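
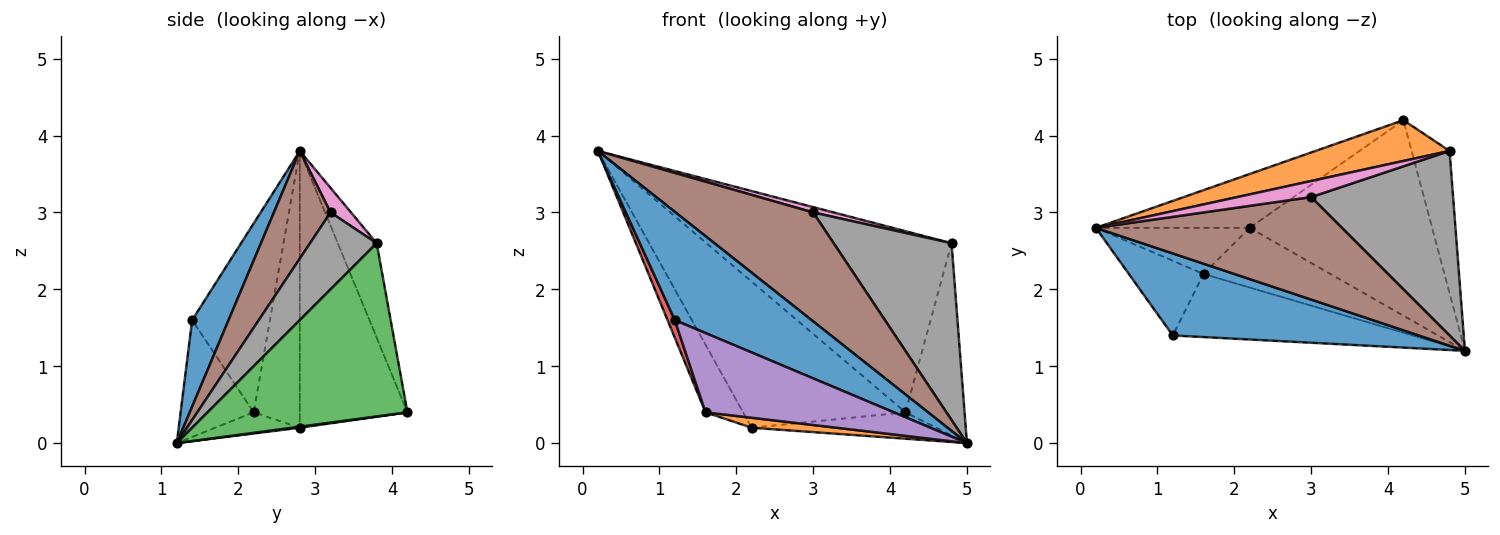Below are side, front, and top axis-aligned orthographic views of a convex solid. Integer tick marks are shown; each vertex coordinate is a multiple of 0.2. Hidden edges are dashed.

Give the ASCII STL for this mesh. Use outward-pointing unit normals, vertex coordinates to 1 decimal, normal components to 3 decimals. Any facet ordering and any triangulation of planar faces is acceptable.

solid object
 facet normal 0.208 -0.780 0.591
  outer loop
   vertex 1.2 1.4 1.6
   vertex 5.0 1.2 0.0
   vertex 0.2 2.8 3.8
  endloop
 endfacet
 facet normal -0.153 0.964 0.217
  outer loop
   vertex 4.8 3.8 2.6
   vertex 4.2 4.2 0.4
   vertex 0.2 2.8 3.8
  endloop
 endfacet
 facet normal 0.938 0.278 -0.205
  outer loop
   vertex 4.8 3.8 2.6
   vertex 5.0 1.2 0.0
   vertex 4.2 4.2 0.4
  endloop
 endfacet
 facet normal -0.927 -0.086 -0.366
  outer loop
   vertex 1.6 2.2 0.4
   vertex 1.2 1.4 1.6
   vertex 0.2 2.8 3.8
  endloop
 endfacet
 facet normal -0.290 -0.749 -0.596
  outer loop
   vertex 1.6 2.2 0.4
   vertex 5.0 1.2 0.0
   vertex 1.2 1.4 1.6
  endloop
 endfacet
 facet normal 0.287 -0.698 0.656
  outer loop
   vertex 3.0 3.2 3.0
   vertex 0.2 2.8 3.8
   vertex 5.0 1.2 0.0
  endloop
 endfacet
 facet normal 0.302 -0.302 0.905
  outer loop
   vertex 3.0 3.2 3.0
   vertex 4.8 3.8 2.6
   vertex 0.2 2.8 3.8
  endloop
 endfacet
 facet normal 0.364 -0.644 0.672
  outer loop
   vertex 3.0 3.2 3.0
   vertex 5.0 1.2 0.0
   vertex 4.8 3.8 2.6
  endloop
 endfacet
 facet normal -0.528 0.797 -0.294
  outer loop
   vertex 2.2 2.8 0.2
   vertex 0.2 2.8 3.8
   vertex 4.2 4.2 0.4
  endloop
 endfacet
 facet normal -0.712 0.580 -0.396
  outer loop
   vertex 2.2 2.8 0.2
   vertex 1.6 2.2 0.4
   vertex 0.2 2.8 3.8
  endloop
 endfacet
 facet normal 0.006 0.134 -0.991
  outer loop
   vertex 2.2 2.8 0.2
   vertex 4.2 4.2 0.4
   vertex 5.0 1.2 0.0
  endloop
 endfacet
 facet normal -0.162 -0.162 -0.973
  outer loop
   vertex 2.2 2.8 0.2
   vertex 5.0 1.2 0.0
   vertex 1.6 2.2 0.4
  endloop
 endfacet
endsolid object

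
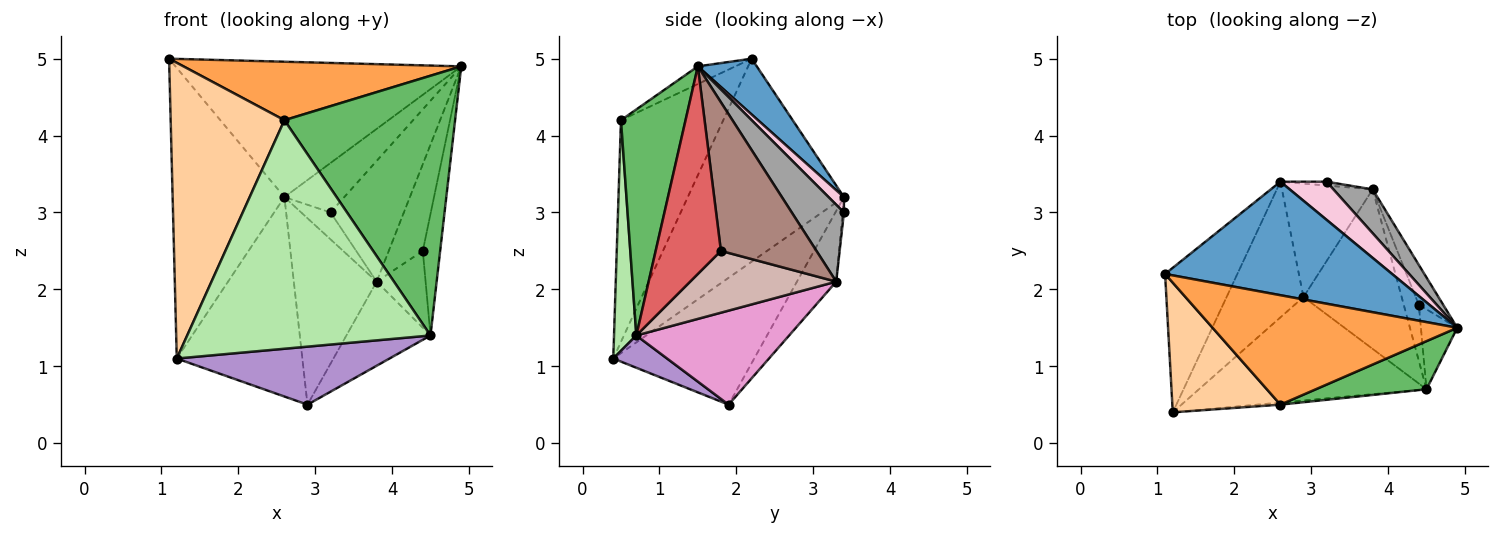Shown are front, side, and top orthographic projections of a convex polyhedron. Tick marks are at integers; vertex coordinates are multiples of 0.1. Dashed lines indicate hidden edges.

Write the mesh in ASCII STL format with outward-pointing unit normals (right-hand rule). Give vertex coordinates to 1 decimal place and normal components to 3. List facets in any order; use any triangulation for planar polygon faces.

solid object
 facet normal 0.156 0.757 0.635
  outer loop
   vertex 2.6 3.4 3.2
   vertex 1.1 2.2 5.0
   vertex 4.9 1.5 4.9
  endloop
 endfacet
 facet normal -0.781 0.559 -0.278
  outer loop
   vertex 2.6 3.4 3.2
   vertex 1.2 0.4 1.1
   vertex 1.1 2.2 5.0
  endloop
 endfacet
 facet normal -0.063 -0.470 0.880
  outer loop
   vertex 2.6 0.5 4.2
   vertex 4.9 1.5 4.9
   vertex 1.1 2.2 5.0
  endloop
 endfacet
 facet normal -0.636 -0.707 0.310
  outer loop
   vertex 2.6 0.5 4.2
   vertex 1.1 2.2 5.0
   vertex 1.2 0.4 1.1
  endloop
 endfacet
 facet normal 0.349 -0.922 0.171
  outer loop
   vertex 2.6 0.5 4.2
   vertex 4.5 0.7 1.4
   vertex 4.9 1.5 4.9
  endloop
 endfacet
 facet normal 0.091 -0.996 -0.009
  outer loop
   vertex 2.6 0.5 4.2
   vertex 1.2 0.4 1.1
   vertex 4.5 0.7 1.4
  endloop
 endfacet
 facet normal 0.953 0.253 -0.167
  outer loop
   vertex 4.4 1.8 2.5
   vertex 4.9 1.5 4.9
   vertex 4.5 0.7 1.4
  endloop
 endfacet
 facet normal -0.680 0.606 -0.412
  outer loop
   vertex 2.9 1.9 0.5
   vertex 1.2 0.4 1.1
   vertex 2.6 3.4 3.2
  endloop
 endfacet
 facet normal 0.123 -0.485 -0.866
  outer loop
   vertex 2.9 1.9 0.5
   vertex 4.5 0.7 1.4
   vertex 1.2 0.4 1.1
  endloop
 endfacet
 facet normal -0.376 0.792 -0.482
  outer loop
   vertex 3.8 3.3 2.1
   vertex 2.9 1.9 0.5
   vertex 2.6 3.4 3.2
  endloop
 endfacet
 facet normal 0.931 0.332 -0.152
  outer loop
   vertex 3.8 3.3 2.1
   vertex 4.9 1.5 4.9
   vertex 4.4 1.8 2.5
  endloop
 endfacet
 facet normal 0.924 0.309 -0.225
  outer loop
   vertex 3.8 3.3 2.1
   vertex 4.4 1.8 2.5
   vertex 4.5 0.7 1.4
  endloop
 endfacet
 facet normal 0.646 0.356 -0.675
  outer loop
   vertex 3.8 3.3 2.1
   vertex 4.5 0.7 1.4
   vertex 2.9 1.9 0.5
  endloop
 endfacet
 facet normal 0.199 0.776 0.598
  outer loop
   vertex 3.2 3.4 3.0
   vertex 2.6 3.4 3.2
   vertex 4.9 1.5 4.9
  endloop
 endfacet
 facet normal 0.556 0.781 0.284
  outer loop
   vertex 3.2 3.4 3.0
   vertex 4.9 1.5 4.9
   vertex 3.8 3.3 2.1
  endloop
 endfacet
 facet normal -0.047 0.989 -0.141
  outer loop
   vertex 3.2 3.4 3.0
   vertex 3.8 3.3 2.1
   vertex 2.6 3.4 3.2
  endloop
 endfacet
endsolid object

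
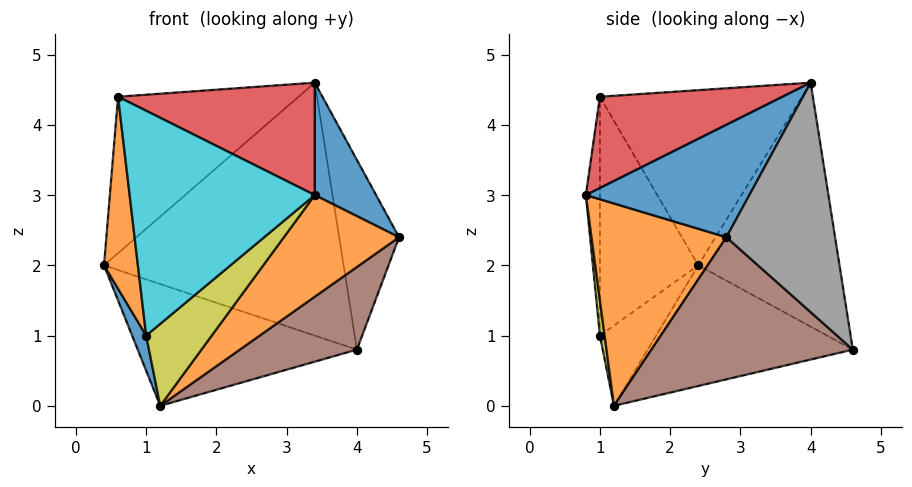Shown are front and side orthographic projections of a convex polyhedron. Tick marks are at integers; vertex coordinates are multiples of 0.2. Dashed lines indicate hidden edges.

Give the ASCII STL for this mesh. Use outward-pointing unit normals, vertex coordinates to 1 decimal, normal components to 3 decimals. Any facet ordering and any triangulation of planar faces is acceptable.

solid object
 facet normal 0.766 -0.287 0.575
  outer loop
   vertex 3.4 4.0 4.6
   vertex 3.4 0.8 3.0
   vertex 4.6 2.8 2.4
  endloop
 endfacet
 facet normal 0.639 -0.546 -0.542
  outer loop
   vertex 1.2 1.2 0.0
   vertex 4.6 2.8 2.4
   vertex 3.4 0.8 3.0
  endloop
 endfacet
 facet normal -0.680 0.607 0.411
  outer loop
   vertex 0.6 1.0 4.4
   vertex 3.4 4.0 4.6
   vertex 0.4 2.4 2.0
  endloop
 endfacet
 facet normal 0.384 -0.413 0.826
  outer loop
   vertex 0.6 1.0 4.4
   vertex 3.4 0.8 3.0
   vertex 3.4 4.0 4.6
  endloop
 endfacet
 facet normal -0.557 0.595 -0.580
  outer loop
   vertex 4.0 4.6 0.8
   vertex 1.2 1.2 0.0
   vertex 0.4 2.4 2.0
  endloop
 endfacet
 facet normal 0.646 -0.376 -0.665
  outer loop
   vertex 4.0 4.6 0.8
   vertex 4.6 2.8 2.4
   vertex 1.2 1.2 0.0
  endloop
 endfacet
 facet normal -0.507 0.860 0.056
  outer loop
   vertex 4.0 4.6 0.8
   vertex 0.4 2.4 2.0
   vertex 3.4 4.0 4.6
  endloop
 endfacet
 facet normal 0.856 0.472 0.210
  outer loop
   vertex 4.0 4.6 0.8
   vertex 3.4 4.0 4.6
   vertex 4.6 2.8 2.4
  endloop
 endfacet
 facet normal 0.070 -0.981 -0.182
  outer loop
   vertex 1.0 1.0 1.0
   vertex 1.2 1.2 0.0
   vertex 3.4 0.8 3.0
  endloop
 endfacet
 facet normal -0.076 -0.997 -0.009
  outer loop
   vertex 1.0 1.0 1.0
   vertex 3.4 0.8 3.0
   vertex 0.6 1.0 4.4
  endloop
 endfacet
 facet normal -0.943 -0.236 -0.236
  outer loop
   vertex 1.0 1.0 1.0
   vertex 0.4 2.4 2.0
   vertex 1.2 1.2 0.0
  endloop
 endfacet
 facet normal -0.940 -0.324 -0.111
  outer loop
   vertex 1.0 1.0 1.0
   vertex 0.6 1.0 4.4
   vertex 0.4 2.4 2.0
  endloop
 endfacet
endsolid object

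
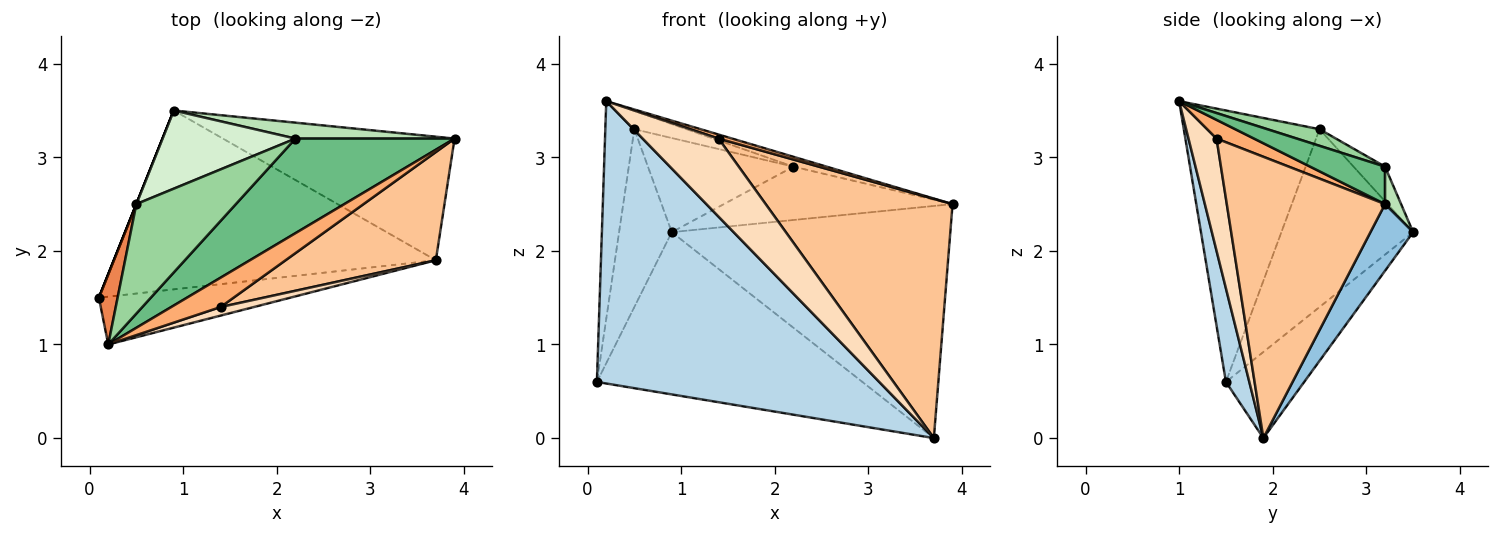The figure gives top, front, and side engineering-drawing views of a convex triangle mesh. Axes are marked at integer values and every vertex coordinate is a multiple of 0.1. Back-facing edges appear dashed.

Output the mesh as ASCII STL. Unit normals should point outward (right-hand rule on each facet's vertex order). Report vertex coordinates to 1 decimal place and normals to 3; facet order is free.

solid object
 facet normal -0.194 0.659 -0.727
  outer loop
   vertex 3.7 1.9 0.0
   vertex 0.1 1.5 0.6
   vertex 0.9 3.5 2.2
  endloop
 endfacet
 facet normal 0.134 0.875 -0.466
  outer loop
   vertex 3.7 1.9 0.0
   vertex 0.9 3.5 2.2
   vertex 3.9 3.2 2.5
  endloop
 endfacet
 facet normal 0.081 -0.983 -0.166
  outer loop
   vertex 3.7 1.9 0.0
   vertex 0.2 1.0 3.6
   vertex 0.1 1.5 0.6
  endloop
 endfacet
 facet normal -0.928 0.371 0.000
  outer loop
   vertex 0.5 2.5 3.3
   vertex 0.9 3.5 2.2
   vertex 0.1 1.5 0.6
  endloop
 endfacet
 facet normal -0.976 0.209 0.067
  outer loop
   vertex 0.5 2.5 3.3
   vertex 0.1 1.5 0.6
   vertex 0.2 1.0 3.6
  endloop
 endfacet
 facet normal 0.352 -0.128 0.927
  outer loop
   vertex 1.4 1.4 3.2
   vertex 3.9 3.2 2.5
   vertex 0.2 1.0 3.6
  endloop
 endfacet
 facet normal 0.611 -0.721 0.326
  outer loop
   vertex 1.4 1.4 3.2
   vertex 3.7 1.9 0.0
   vertex 3.9 3.2 2.5
  endloop
 endfacet
 facet normal 0.345 -0.933 0.102
  outer loop
   vertex 1.4 1.4 3.2
   vertex 0.2 1.0 3.6
   vertex 3.7 1.9 0.0
  endloop
 endfacet
 facet normal 0.228 0.101 0.968
  outer loop
   vertex 2.2 3.2 2.9
   vertex 0.2 1.0 3.6
   vertex 3.9 3.2 2.5
  endloop
 endfacet
 facet normal 0.162 0.162 0.973
  outer loop
   vertex 2.2 3.2 2.9
   vertex 0.5 2.5 3.3
   vertex 0.2 1.0 3.6
  endloop
 endfacet
 facet normal 0.067 0.956 0.285
  outer loop
   vertex 2.2 3.2 2.9
   vertex 3.9 3.2 2.5
   vertex 0.9 3.5 2.2
  endloop
 endfacet
 facet normal -0.164 0.759 0.630
  outer loop
   vertex 2.2 3.2 2.9
   vertex 0.9 3.5 2.2
   vertex 0.5 2.5 3.3
  endloop
 endfacet
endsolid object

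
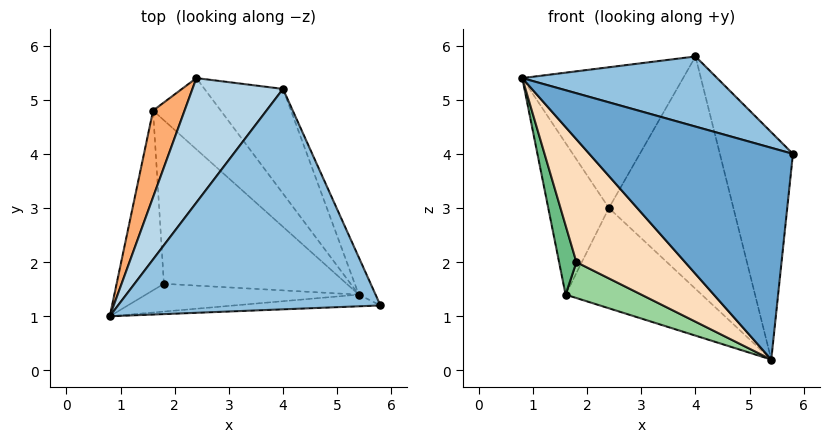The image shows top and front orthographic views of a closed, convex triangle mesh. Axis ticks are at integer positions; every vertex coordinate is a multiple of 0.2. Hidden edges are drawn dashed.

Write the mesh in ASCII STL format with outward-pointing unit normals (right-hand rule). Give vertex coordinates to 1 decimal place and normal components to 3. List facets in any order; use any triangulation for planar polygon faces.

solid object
 facet normal 0.024 -0.998 -0.055
  outer loop
   vertex 5.4 1.4 0.2
   vertex 5.8 1.2 4.0
   vertex 0.8 1.0 5.4
  endloop
 endfacet
 facet normal 0.269 -0.292 0.918
  outer loop
   vertex 4.0 5.2 5.8
   vertex 0.8 1.0 5.4
   vertex 5.8 1.2 4.0
  endloop
 endfacet
 facet normal -0.729 0.512 0.453
  outer loop
   vertex 4.0 5.2 5.8
   vertex 2.4 5.4 3.0
   vertex 0.8 1.0 5.4
  endloop
 endfacet
 facet normal 0.897 0.436 -0.071
  outer loop
   vertex 4.0 5.2 5.8
   vertex 5.8 1.2 4.0
   vertex 5.4 1.4 0.2
  endloop
 endfacet
 facet normal 0.640 0.701 -0.316
  outer loop
   vertex 4.0 5.2 5.8
   vertex 5.4 1.4 0.2
   vertex 2.4 5.4 3.0
  endloop
 endfacet
 facet normal -0.854 0.451 0.258
  outer loop
   vertex 1.6 4.8 1.4
   vertex 0.8 1.0 5.4
   vertex 2.4 5.4 3.0
  endloop
 endfacet
 facet normal 0.480 0.715 -0.508
  outer loop
   vertex 1.6 4.8 1.4
   vertex 2.4 5.4 3.0
   vertex 5.4 1.4 0.2
  endloop
 endfacet
 facet normal -0.162 -0.962 -0.218
  outer loop
   vertex 1.8 1.6 2.0
   vertex 5.4 1.4 0.2
   vertex 0.8 1.0 5.4
  endloop
 endfacet
 facet normal -0.947 -0.115 -0.299
  outer loop
   vertex 1.8 1.6 2.0
   vertex 0.8 1.0 5.4
   vertex 1.6 4.8 1.4
  endloop
 endfacet
 facet normal -0.447 -0.192 -0.874
  outer loop
   vertex 1.8 1.6 2.0
   vertex 1.6 4.8 1.4
   vertex 5.4 1.4 0.2
  endloop
 endfacet
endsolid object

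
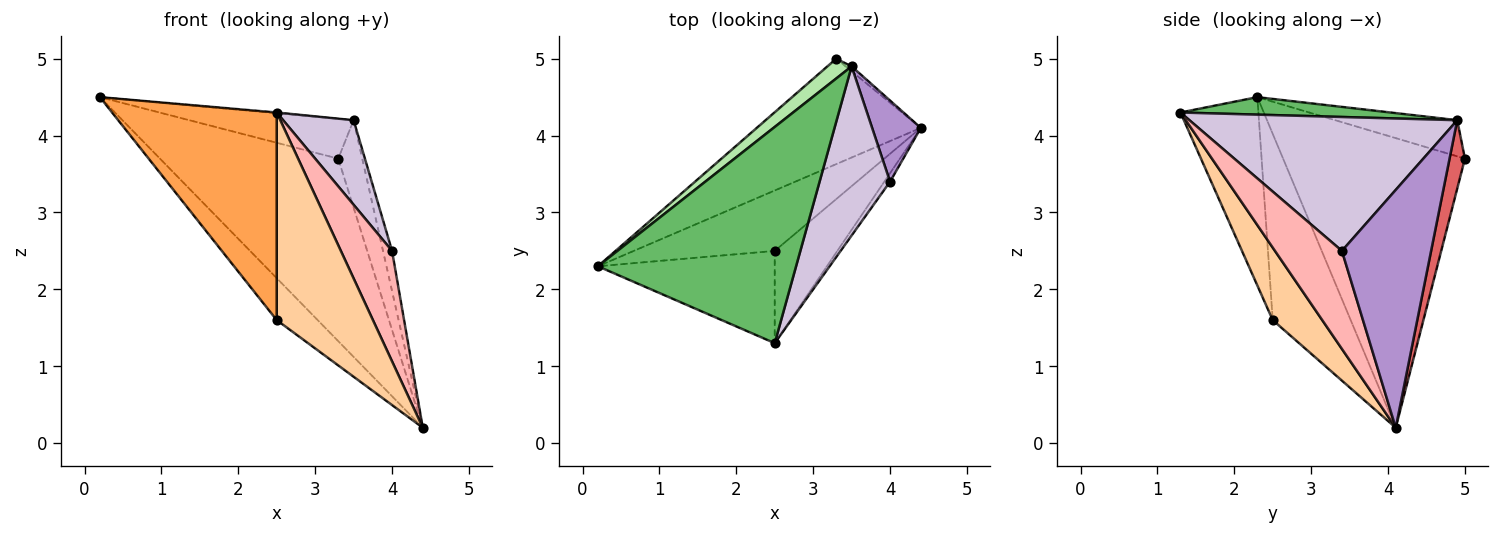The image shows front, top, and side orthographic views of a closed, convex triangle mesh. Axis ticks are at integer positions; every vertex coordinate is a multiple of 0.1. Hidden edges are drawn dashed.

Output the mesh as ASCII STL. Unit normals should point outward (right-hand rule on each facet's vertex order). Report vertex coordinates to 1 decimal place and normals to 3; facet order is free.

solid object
 facet normal -0.662 0.649 -0.375
  outer loop
   vertex 3.3 5.0 3.7
   vertex 4.4 4.1 0.2
   vertex 0.2 2.3 4.5
  endloop
 endfacet
 facet normal -0.735 0.386 -0.557
  outer loop
   vertex 2.5 2.5 1.6
   vertex 0.2 2.3 4.5
   vertex 4.4 4.1 0.2
  endloop
 endfacet
 facet normal -0.397 -0.839 -0.373
  outer loop
   vertex 2.5 2.5 1.6
   vertex 2.5 1.3 4.3
   vertex 0.2 2.3 4.5
  endloop
 endfacet
 facet normal 0.426 -0.827 -0.368
  outer loop
   vertex 2.5 2.5 1.6
   vertex 4.4 4.1 0.2
   vertex 2.5 1.3 4.3
  endloop
 endfacet
 facet normal 0.088 0.003 0.996
  outer loop
   vertex 3.5 4.9 4.2
   vertex 0.2 2.3 4.5
   vertex 2.5 1.3 4.3
  endloop
 endfacet
 facet normal -0.554 0.746 0.371
  outer loop
   vertex 3.5 4.9 4.2
   vertex 3.3 5.0 3.7
   vertex 0.2 2.3 4.5
  endloop
 endfacet
 facet normal 0.538 0.841 -0.047
  outer loop
   vertex 3.5 4.9 4.2
   vertex 4.4 4.1 0.2
   vertex 3.3 5.0 3.7
  endloop
 endfacet
 facet normal 0.793 -0.607 -0.047
  outer loop
   vertex 4.0 3.4 2.5
   vertex 2.5 1.3 4.3
   vertex 4.4 4.1 0.2
  endloop
 endfacet
 facet normal 0.975 0.099 0.200
  outer loop
   vertex 4.0 3.4 2.5
   vertex 4.4 4.1 0.2
   vertex 3.5 4.9 4.2
  endloop
 endfacet
 facet normal 0.862 -0.227 0.454
  outer loop
   vertex 4.0 3.4 2.5
   vertex 3.5 4.9 4.2
   vertex 2.5 1.3 4.3
  endloop
 endfacet
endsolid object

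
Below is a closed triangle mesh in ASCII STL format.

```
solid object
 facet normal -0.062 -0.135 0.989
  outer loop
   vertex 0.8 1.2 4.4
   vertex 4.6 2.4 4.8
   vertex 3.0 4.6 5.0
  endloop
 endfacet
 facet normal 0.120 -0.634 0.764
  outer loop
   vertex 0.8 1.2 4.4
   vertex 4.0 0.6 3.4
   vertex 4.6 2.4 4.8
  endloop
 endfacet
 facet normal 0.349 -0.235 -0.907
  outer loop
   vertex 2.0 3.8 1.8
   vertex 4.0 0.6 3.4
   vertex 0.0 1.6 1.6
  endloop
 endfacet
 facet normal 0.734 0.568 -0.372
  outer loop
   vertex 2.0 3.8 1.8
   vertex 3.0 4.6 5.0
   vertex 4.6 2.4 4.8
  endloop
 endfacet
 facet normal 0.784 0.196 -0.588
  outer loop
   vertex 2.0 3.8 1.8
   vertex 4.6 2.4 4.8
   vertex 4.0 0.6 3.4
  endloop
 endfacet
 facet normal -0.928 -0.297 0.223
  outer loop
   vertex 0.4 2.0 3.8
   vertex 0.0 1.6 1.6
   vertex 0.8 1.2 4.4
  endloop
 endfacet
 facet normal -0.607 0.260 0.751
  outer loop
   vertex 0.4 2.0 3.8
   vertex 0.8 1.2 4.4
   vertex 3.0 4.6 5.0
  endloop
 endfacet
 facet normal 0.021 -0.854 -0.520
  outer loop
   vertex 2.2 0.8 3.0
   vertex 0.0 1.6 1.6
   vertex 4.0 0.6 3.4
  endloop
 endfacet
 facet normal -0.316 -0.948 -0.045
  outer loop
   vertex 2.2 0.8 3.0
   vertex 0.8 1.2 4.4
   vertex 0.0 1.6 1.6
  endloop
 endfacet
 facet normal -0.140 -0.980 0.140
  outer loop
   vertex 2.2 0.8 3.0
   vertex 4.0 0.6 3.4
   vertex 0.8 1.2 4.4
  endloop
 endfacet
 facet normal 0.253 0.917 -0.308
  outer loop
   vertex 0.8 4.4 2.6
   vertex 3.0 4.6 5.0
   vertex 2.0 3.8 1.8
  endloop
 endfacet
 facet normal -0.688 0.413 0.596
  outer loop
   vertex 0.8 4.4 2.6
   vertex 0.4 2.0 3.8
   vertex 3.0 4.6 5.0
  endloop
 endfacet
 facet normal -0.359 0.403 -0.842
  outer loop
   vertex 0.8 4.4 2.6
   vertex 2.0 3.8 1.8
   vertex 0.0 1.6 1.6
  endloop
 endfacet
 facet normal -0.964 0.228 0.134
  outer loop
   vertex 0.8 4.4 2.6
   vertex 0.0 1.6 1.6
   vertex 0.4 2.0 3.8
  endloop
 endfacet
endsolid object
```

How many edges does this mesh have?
21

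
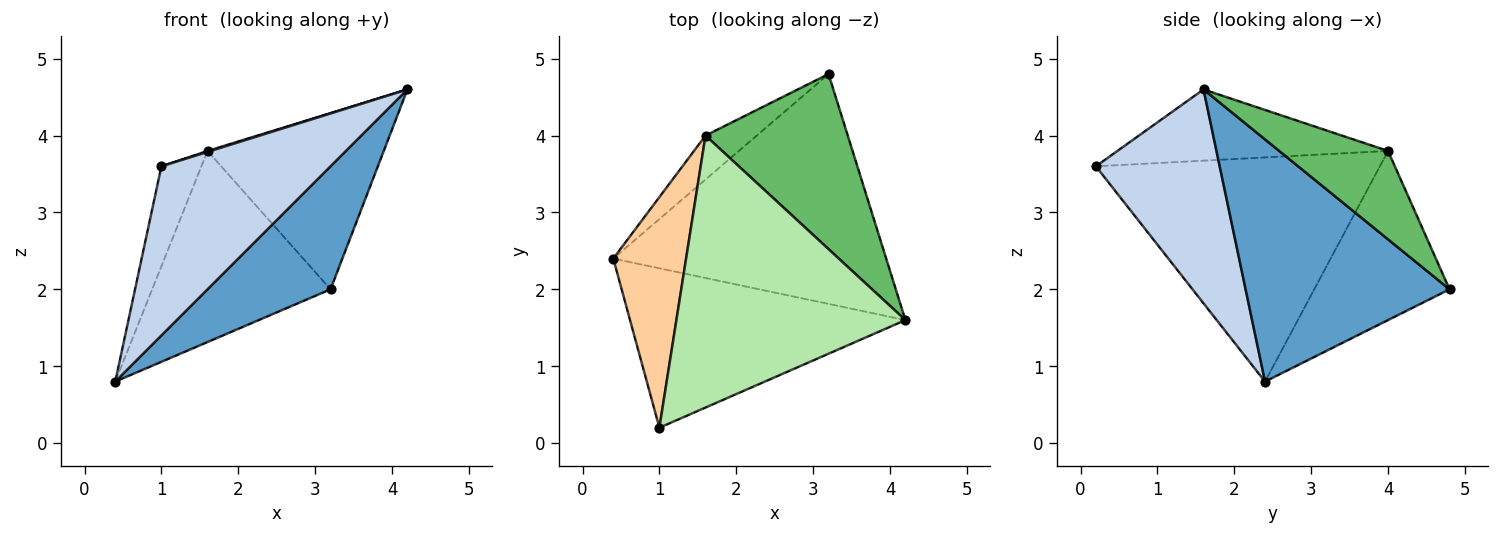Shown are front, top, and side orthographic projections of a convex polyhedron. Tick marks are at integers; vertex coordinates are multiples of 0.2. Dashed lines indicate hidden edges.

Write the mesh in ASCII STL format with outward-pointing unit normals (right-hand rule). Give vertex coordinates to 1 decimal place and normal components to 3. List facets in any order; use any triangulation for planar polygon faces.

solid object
 facet normal 0.616 -0.372 -0.694
  outer loop
   vertex 3.2 4.8 2.0
   vertex 4.2 1.6 4.6
   vertex 0.4 2.4 0.8
  endloop
 endfacet
 facet normal 0.470 -0.642 -0.605
  outer loop
   vertex 1.0 0.2 3.6
   vertex 0.4 2.4 0.8
   vertex 4.2 1.6 4.6
  endloop
 endfacet
 facet normal -0.594 0.784 -0.180
  outer loop
   vertex 1.6 4.0 3.8
   vertex 3.2 4.8 2.0
   vertex 0.4 2.4 0.8
  endloop
 endfacet
 facet normal -0.943 0.133 0.306
  outer loop
   vertex 1.6 4.0 3.8
   vertex 0.4 2.4 0.8
   vertex 1.0 0.2 3.6
  endloop
 endfacet
 facet normal 0.401 0.650 0.646
  outer loop
   vertex 1.6 4.0 3.8
   vertex 4.2 1.6 4.6
   vertex 3.2 4.8 2.0
  endloop
 endfacet
 facet normal -0.297 -0.003 0.955
  outer loop
   vertex 1.6 4.0 3.8
   vertex 1.0 0.2 3.6
   vertex 4.2 1.6 4.6
  endloop
 endfacet
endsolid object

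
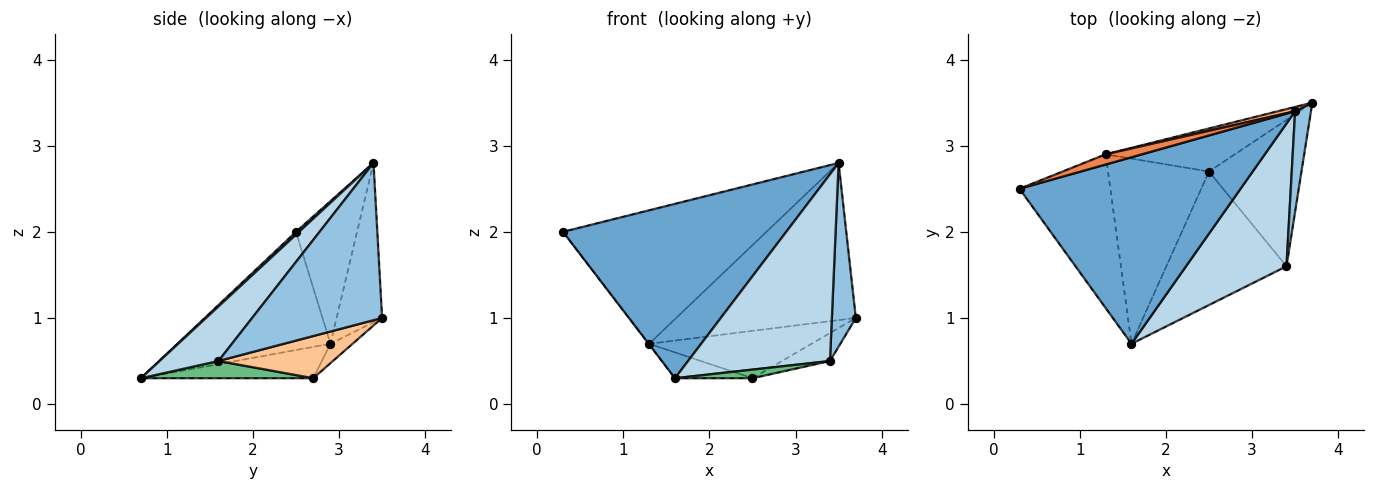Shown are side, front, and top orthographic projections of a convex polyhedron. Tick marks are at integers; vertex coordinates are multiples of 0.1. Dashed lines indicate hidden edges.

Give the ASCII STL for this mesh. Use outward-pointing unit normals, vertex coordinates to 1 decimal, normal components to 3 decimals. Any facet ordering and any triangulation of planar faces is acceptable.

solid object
 facet normal 0.009 -0.683 0.730
  outer loop
   vertex 3.5 3.4 2.8
   vertex 0.3 2.5 2.0
   vertex 1.6 0.7 0.3
  endloop
 endfacet
 facet normal 0.979 -0.180 0.099
  outer loop
   vertex 3.4 1.6 0.5
   vertex 3.7 3.5 1.0
   vertex 3.5 3.4 2.8
  endloop
 endfacet
 facet normal 0.313 -0.754 0.577
  outer loop
   vertex 3.4 1.6 0.5
   vertex 3.5 3.4 2.8
   vertex 1.6 0.7 0.3
  endloop
 endfacet
 facet normal -0.793 0.003 -0.609
  outer loop
   vertex 1.3 2.9 0.7
   vertex 1.6 0.7 0.3
   vertex 0.3 2.5 2.0
  endloop
 endfacet
 facet normal -0.287 0.955 0.073
  outer loop
   vertex 1.3 2.9 0.7
   vertex 0.3 2.5 2.0
   vertex 3.5 3.4 2.8
  endloop
 endfacet
 facet normal -0.246 0.969 0.027
  outer loop
   vertex 1.3 2.9 0.7
   vertex 3.5 3.4 2.8
   vertex 3.7 3.5 1.0
  endloop
 endfacet
 facet normal 0.409 0.171 -0.896
  outer loop
   vertex 2.5 2.7 0.3
   vertex 3.7 3.5 1.0
   vertex 3.4 1.6 0.5
  endloop
 endfacet
 facet normal -0.100 0.736 -0.669
  outer loop
   vertex 2.5 2.7 0.3
   vertex 1.3 2.9 0.7
   vertex 3.7 3.5 1.0
  endloop
 endfacet
 facet normal 0.142 -0.064 -0.988
  outer loop
   vertex 2.5 2.7 0.3
   vertex 3.4 1.6 0.5
   vertex 1.6 0.7 0.3
  endloop
 endfacet
 facet normal -0.294 0.132 -0.947
  outer loop
   vertex 2.5 2.7 0.3
   vertex 1.6 0.7 0.3
   vertex 1.3 2.9 0.7
  endloop
 endfacet
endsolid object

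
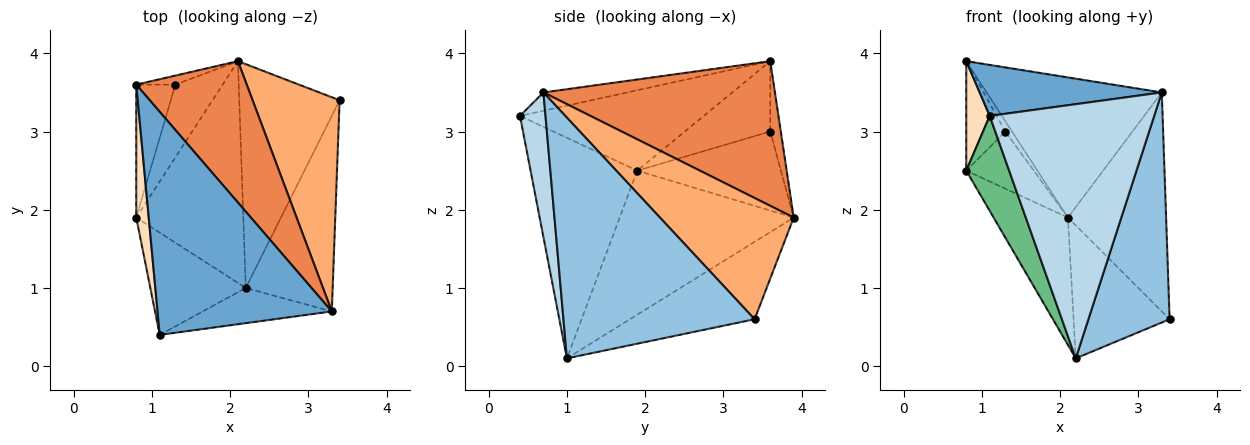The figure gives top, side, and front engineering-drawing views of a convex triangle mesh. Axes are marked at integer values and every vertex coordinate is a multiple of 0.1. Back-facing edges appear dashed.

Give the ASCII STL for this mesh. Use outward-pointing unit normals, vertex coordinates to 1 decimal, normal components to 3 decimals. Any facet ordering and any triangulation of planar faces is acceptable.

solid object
 facet normal -0.102 -0.222 0.970
  outer loop
   vertex 3.3 0.7 3.5
   vertex 0.8 3.6 3.9
   vertex 1.1 0.4 3.2
  endloop
 endfacet
 facet normal 0.873 -0.371 -0.315
  outer loop
   vertex 3.3 0.7 3.5
   vertex 2.2 1.0 0.1
   vertex 3.4 3.4 0.6
  endloop
 endfacet
 facet normal 0.152 -0.979 -0.136
  outer loop
   vertex 3.3 0.7 3.5
   vertex 1.1 0.4 3.2
   vertex 2.2 1.0 0.1
  endloop
 endfacet
 facet normal -0.553 0.426 -0.716
  outer loop
   vertex 2.1 3.9 1.9
   vertex 3.4 3.4 0.6
   vertex 2.2 1.0 0.1
  endloop
 endfacet
 facet normal 0.681 0.515 0.520
  outer loop
   vertex 2.1 3.9 1.9
   vertex 0.8 3.6 3.9
   vertex 3.3 0.7 3.5
  endloop
 endfacet
 facet normal 0.698 0.512 0.501
  outer loop
   vertex 2.1 3.9 1.9
   vertex 3.3 0.7 3.5
   vertex 3.4 3.4 0.6
  endloop
 endfacet
 facet normal -0.759 0.324 -0.564
  outer loop
   vertex 0.8 1.9 2.5
   vertex 2.1 3.9 1.9
   vertex 2.2 1.0 0.1
  endloop
 endfacet
 facet normal -0.980 -0.125 0.152
  outer loop
   vertex 0.8 1.9 2.5
   vertex 1.1 0.4 3.2
   vertex 0.8 3.6 3.9
  endloop
 endfacet
 facet normal -0.861 -0.346 -0.373
  outer loop
   vertex 0.8 1.9 2.5
   vertex 2.2 1.0 0.1
   vertex 1.1 0.4 3.2
  endloop
 endfacet
 facet normal -0.766 0.482 -0.425
  outer loop
   vertex 1.3 3.6 3.0
   vertex 0.8 3.6 3.9
   vertex 2.1 3.9 1.9
  endloop
 endfacet
 facet normal -0.812 0.371 -0.451
  outer loop
   vertex 1.3 3.6 3.0
   vertex 0.8 1.9 2.5
   vertex 0.8 3.6 3.9
  endloop
 endfacet
 facet normal -0.796 0.374 -0.477
  outer loop
   vertex 1.3 3.6 3.0
   vertex 2.1 3.9 1.9
   vertex 0.8 1.9 2.5
  endloop
 endfacet
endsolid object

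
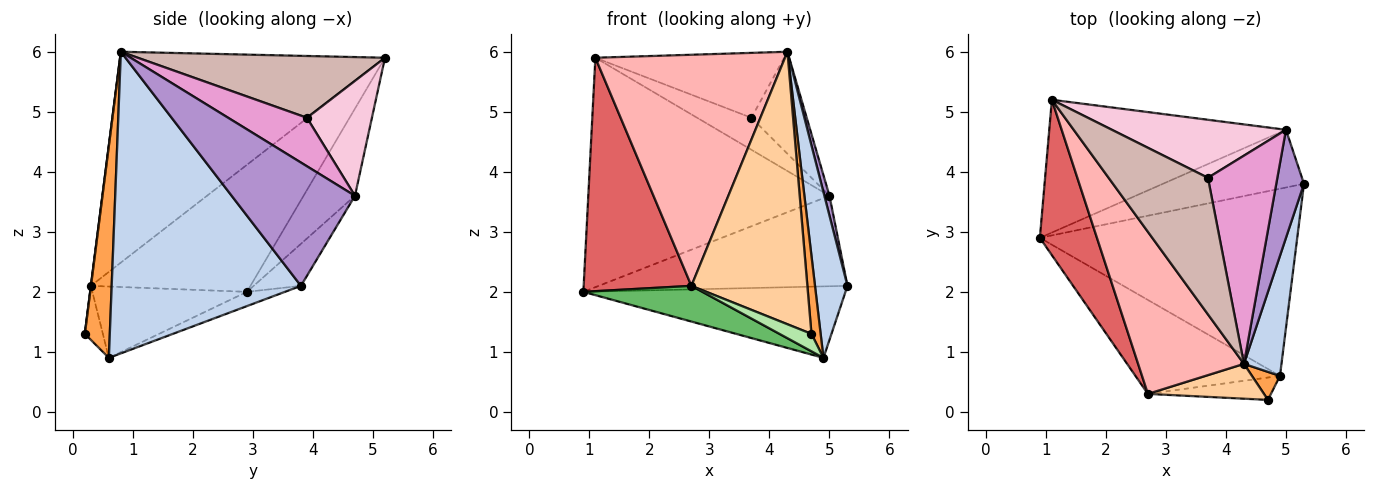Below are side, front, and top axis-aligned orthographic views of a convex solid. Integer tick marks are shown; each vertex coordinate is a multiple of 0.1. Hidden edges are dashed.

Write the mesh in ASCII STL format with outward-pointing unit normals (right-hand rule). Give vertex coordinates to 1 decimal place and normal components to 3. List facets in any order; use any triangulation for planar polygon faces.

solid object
 facet normal -0.052 0.356 -0.933
  outer loop
   vertex 4.9 0.6 0.9
   vertex 0.9 2.9 2.0
   vertex 5.3 3.8 2.1
  endloop
 endfacet
 facet normal 0.978 -0.168 0.122
  outer loop
   vertex 4.9 0.6 0.9
   vertex 5.3 3.8 2.1
   vertex 4.3 0.8 6.0
  endloop
 endfacet
 facet normal 0.931 -0.343 0.123
  outer loop
   vertex 4.9 0.6 0.9
   vertex 4.3 0.8 6.0
   vertex 4.7 0.2 1.3
  endloop
 endfacet
 facet normal 0.001 -0.992 0.127
  outer loop
   vertex 2.7 0.3 2.1
   vertex 4.7 0.2 1.3
   vertex 4.3 0.8 6.0
  endloop
 endfacet
 facet normal -0.419 -0.323 -0.849
  outer loop
   vertex 2.7 0.3 2.1
   vertex 0.9 2.9 2.0
   vertex 4.9 0.6 0.9
  endloop
 endfacet
 facet normal -0.327 -0.581 -0.745
  outer loop
   vertex 2.7 0.3 2.1
   vertex 4.9 0.6 0.9
   vertex 4.7 0.2 1.3
  endloop
 endfacet
 facet normal -0.777 -0.524 0.349
  outer loop
   vertex 2.7 0.3 2.1
   vertex 1.1 5.2 5.9
   vertex 0.9 2.9 2.0
  endloop
 endfacet
 facet normal -0.753 -0.539 0.378
  outer loop
   vertex 2.7 0.3 2.1
   vertex 4.3 0.8 6.0
   vertex 1.1 5.2 5.9
  endloop
 endfacet
 facet normal 0.975 -0.040 0.219
  outer loop
   vertex 5.0 4.7 3.6
   vertex 4.3 0.8 6.0
   vertex 5.3 3.8 2.1
  endloop
 endfacet
 facet normal -0.158 0.832 -0.531
  outer loop
   vertex 5.0 4.7 3.6
   vertex 5.3 3.8 2.1
   vertex 0.9 2.9 2.0
  endloop
 endfacet
 facet normal -0.181 0.851 -0.493
  outer loop
   vertex 5.0 4.7 3.6
   vertex 0.9 2.9 2.0
   vertex 1.1 5.2 5.9
  endloop
 endfacet
 facet normal 0.490 0.374 0.787
  outer loop
   vertex 3.7 3.9 4.9
   vertex 1.1 5.2 5.9
   vertex 4.3 0.8 6.0
  endloop
 endfacet
 facet normal 0.531 0.373 0.761
  outer loop
   vertex 3.7 3.9 4.9
   vertex 4.3 0.8 6.0
   vertex 5.0 4.7 3.6
  endloop
 endfacet
 facet normal 0.501 0.418 0.758
  outer loop
   vertex 3.7 3.9 4.9
   vertex 5.0 4.7 3.6
   vertex 1.1 5.2 5.9
  endloop
 endfacet
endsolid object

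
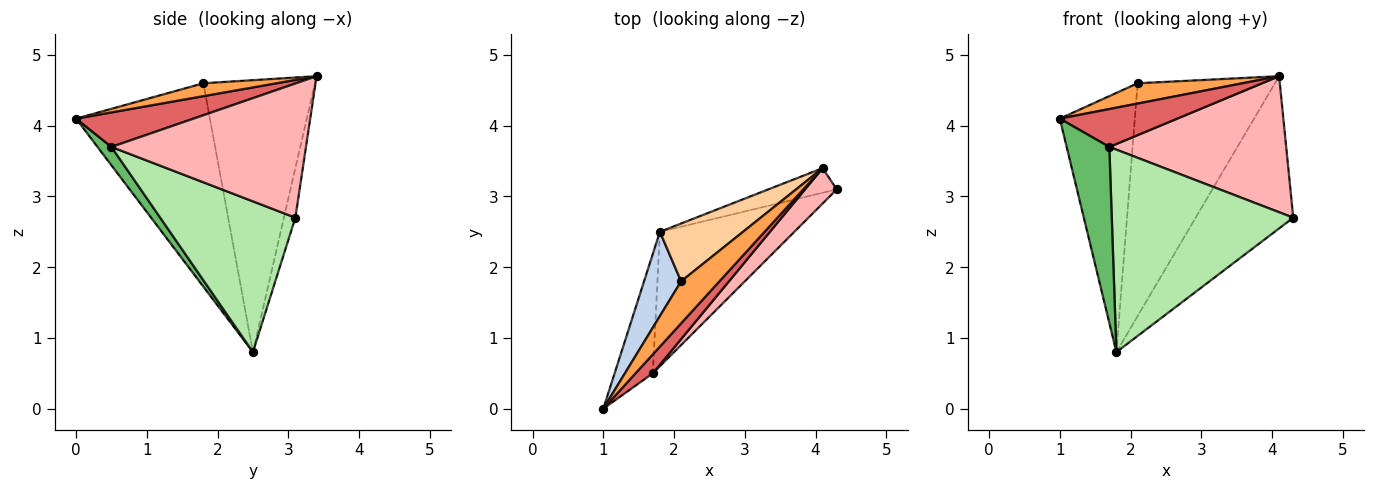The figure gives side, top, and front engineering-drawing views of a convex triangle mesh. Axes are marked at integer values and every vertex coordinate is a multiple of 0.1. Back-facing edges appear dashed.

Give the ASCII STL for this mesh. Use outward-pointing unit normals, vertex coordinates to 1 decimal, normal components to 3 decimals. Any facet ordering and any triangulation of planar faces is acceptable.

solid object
 facet normal -0.115 0.981 -0.159
  outer loop
   vertex 4.1 3.4 4.7
   vertex 4.3 3.1 2.7
   vertex 1.8 2.5 0.8
  endloop
 endfacet
 facet normal -0.862 0.483 0.157
  outer loop
   vertex 2.1 1.8 4.6
   vertex 1.8 2.5 0.8
   vertex 1.0 0.0 4.1
  endloop
 endfacet
 facet normal 0.290 -0.417 0.861
  outer loop
   vertex 2.1 1.8 4.6
   vertex 1.0 0.0 4.1
   vertex 4.1 3.4 4.7
  endloop
 endfacet
 facet normal -0.619 0.762 0.189
  outer loop
   vertex 2.1 1.8 4.6
   vertex 4.1 3.4 4.7
   vertex 1.8 2.5 0.8
  endloop
 endfacet
 facet normal 0.261 -0.799 -0.542
  outer loop
   vertex 1.7 0.5 3.7
   vertex 1.0 0.0 4.1
   vertex 1.8 2.5 0.8
  endloop
 endfacet
 facet normal 0.527 -0.708 -0.470
  outer loop
   vertex 1.7 0.5 3.7
   vertex 1.8 2.5 0.8
   vertex 4.3 3.1 2.7
  endloop
 endfacet
 facet normal 0.667 -0.667 0.333
  outer loop
   vertex 1.7 0.5 3.7
   vertex 4.1 3.4 4.7
   vertex 1.0 0.0 4.1
  endloop
 endfacet
 facet normal 0.729 -0.663 0.172
  outer loop
   vertex 1.7 0.5 3.7
   vertex 4.3 3.1 2.7
   vertex 4.1 3.4 4.7
  endloop
 endfacet
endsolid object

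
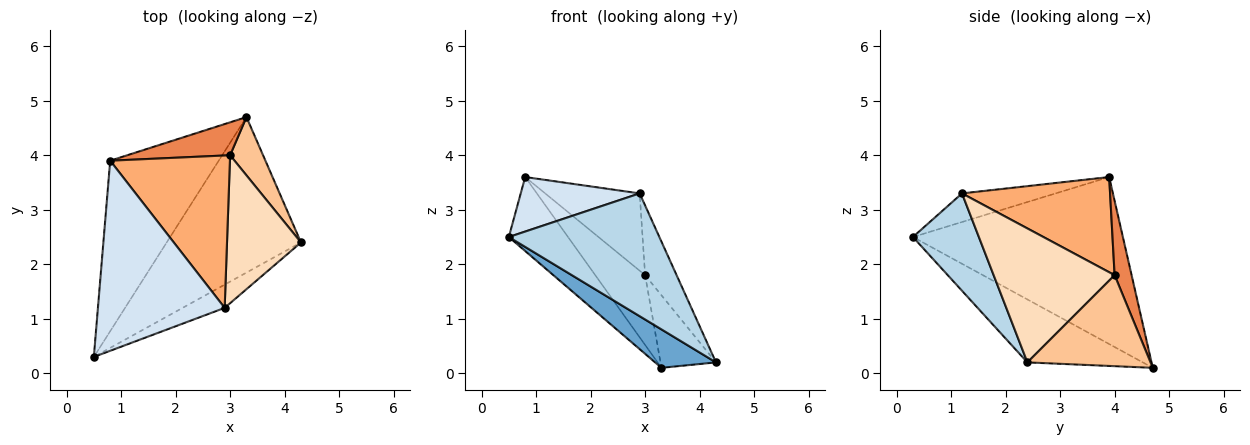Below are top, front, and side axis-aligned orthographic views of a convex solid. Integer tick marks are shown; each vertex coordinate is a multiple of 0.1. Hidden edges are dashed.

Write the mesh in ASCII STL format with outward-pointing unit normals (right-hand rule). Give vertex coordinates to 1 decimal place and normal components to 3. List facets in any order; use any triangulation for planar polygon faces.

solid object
 facet normal -0.414 -0.218 -0.884
  outer loop
   vertex 3.3 4.7 0.1
   vertex 4.3 2.4 0.2
   vertex 0.5 0.3 2.5
  endloop
 endfacet
 facet normal -0.816 0.230 -0.530
  outer loop
   vertex 3.3 4.7 0.1
   vertex 0.5 0.3 2.5
   vertex 0.8 3.9 3.6
  endloop
 endfacet
 facet normal 0.395 -0.903 -0.171
  outer loop
   vertex 2.9 1.2 3.3
   vertex 0.5 0.3 2.5
   vertex 4.3 2.4 0.2
  endloop
 endfacet
 facet normal -0.212 -0.269 0.939
  outer loop
   vertex 2.9 1.2 3.3
   vertex 0.8 3.9 3.6
   vertex 0.5 0.3 2.5
  endloop
 endfacet
 facet normal 0.294 0.864 0.408
  outer loop
   vertex 3.0 4.0 1.8
   vertex 3.3 4.7 0.1
   vertex 0.8 3.9 3.6
  endloop
 endfacet
 facet normal 0.578 0.369 0.727
  outer loop
   vertex 3.0 4.0 1.8
   vertex 0.8 3.9 3.6
   vertex 2.9 1.2 3.3
  endloop
 endfacet
 facet normal 0.866 0.390 0.313
  outer loop
   vertex 3.0 4.0 1.8
   vertex 4.3 2.4 0.2
   vertex 3.3 4.7 0.1
  endloop
 endfacet
 facet normal 0.854 0.222 0.471
  outer loop
   vertex 3.0 4.0 1.8
   vertex 2.9 1.2 3.3
   vertex 4.3 2.4 0.2
  endloop
 endfacet
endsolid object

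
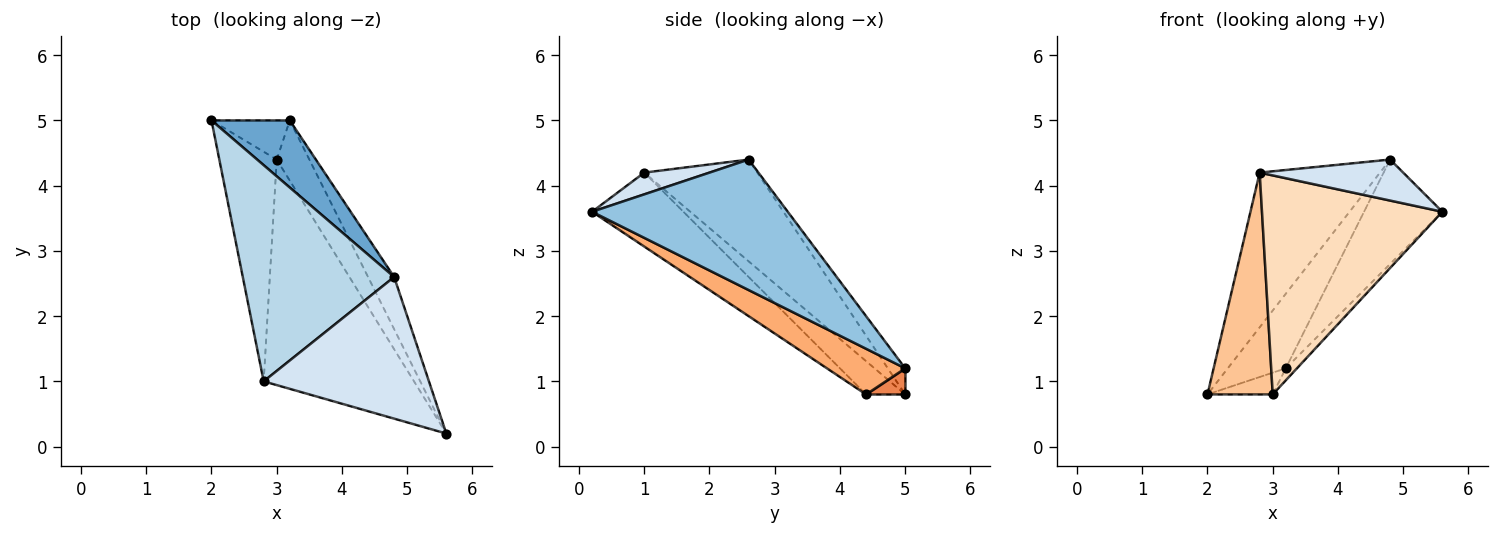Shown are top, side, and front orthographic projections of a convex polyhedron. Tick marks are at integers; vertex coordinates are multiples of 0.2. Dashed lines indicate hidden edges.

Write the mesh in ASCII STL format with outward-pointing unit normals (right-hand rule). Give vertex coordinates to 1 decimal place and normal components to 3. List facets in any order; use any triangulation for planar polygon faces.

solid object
 facet normal -0.218 0.725 0.653
  outer loop
   vertex 4.8 2.6 4.4
   vertex 3.2 5.0 1.2
   vertex 2.0 5.0 0.8
  endloop
 endfacet
 facet normal 0.913 0.365 -0.183
  outer loop
   vertex 4.8 2.6 4.4
   vertex 5.6 0.2 3.6
   vertex 3.2 5.0 1.2
  endloop
 endfacet
 facet normal -0.480 0.511 0.714
  outer loop
   vertex 2.8 1.0 4.2
   vertex 4.8 2.6 4.4
   vertex 2.0 5.0 0.8
  endloop
 endfacet
 facet normal 0.125 -0.276 0.953
  outer loop
   vertex 2.8 1.0 4.2
   vertex 5.6 0.2 3.6
   vertex 4.8 2.6 4.4
  endloop
 endfacet
 facet normal 0.280 0.466 -0.839
  outer loop
   vertex 3.0 4.4 0.8
   vertex 2.0 5.0 0.8
   vertex 3.2 5.0 1.2
  endloop
 endfacet
 facet normal 0.808 0.115 -0.577
  outer loop
   vertex 3.0 4.4 0.8
   vertex 3.2 5.0 1.2
   vertex 5.6 0.2 3.6
  endloop
 endfacet
 facet normal -0.385 -0.641 -0.664
  outer loop
   vertex 3.0 4.4 0.8
   vertex 2.8 1.0 4.2
   vertex 2.0 5.0 0.8
  endloop
 endfacet
 facet normal -0.333 -0.657 -0.677
  outer loop
   vertex 3.0 4.4 0.8
   vertex 5.6 0.2 3.6
   vertex 2.8 1.0 4.2
  endloop
 endfacet
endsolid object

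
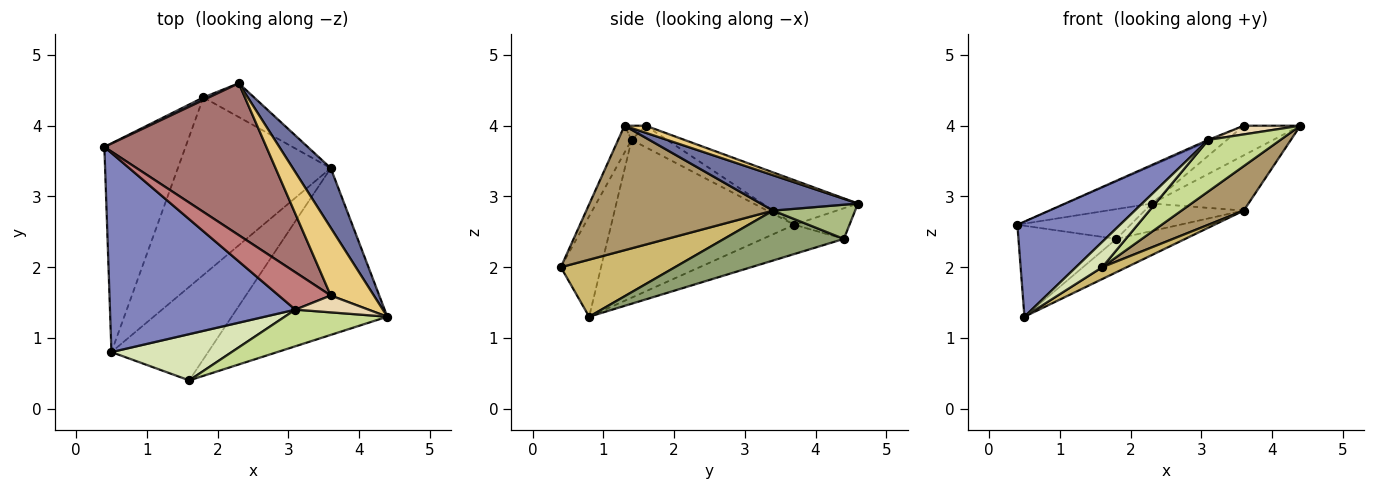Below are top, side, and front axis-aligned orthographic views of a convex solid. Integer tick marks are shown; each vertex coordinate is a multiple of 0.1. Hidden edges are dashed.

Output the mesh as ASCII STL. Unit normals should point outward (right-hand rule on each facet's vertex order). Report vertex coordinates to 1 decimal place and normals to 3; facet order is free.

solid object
 facet normal 0.564 0.561 0.606
  outer loop
   vertex 3.6 3.4 2.8
   vertex 2.3 4.6 2.9
   vertex 4.4 1.3 4.0
  endloop
 endfacet
 facet normal -0.609 -0.342 0.716
  outer loop
   vertex 3.1 1.4 3.8
   vertex 0.4 3.7 2.6
   vertex 0.5 0.8 1.3
  endloop
 endfacet
 facet normal -0.314 0.379 -0.870
  outer loop
   vertex 1.8 4.4 2.4
   vertex 0.5 0.8 1.3
   vertex 0.4 3.7 2.6
  endloop
 endfacet
 facet normal -0.437 0.896 0.078
  outer loop
   vertex 1.8 4.4 2.4
   vertex 0.4 3.7 2.6
   vertex 2.3 4.6 2.9
  endloop
 endfacet
 facet normal 0.306 0.176 -0.936
  outer loop
   vertex 1.8 4.4 2.4
   vertex 3.6 3.4 2.8
   vertex 0.5 0.8 1.3
  endloop
 endfacet
 facet normal 0.463 0.559 -0.687
  outer loop
   vertex 1.8 4.4 2.4
   vertex 2.3 4.6 2.9
   vertex 3.6 3.4 2.8
  endloop
 endfacet
 facet normal -0.150 -0.806 0.573
  outer loop
   vertex 1.6 0.4 2.0
   vertex 4.4 1.3 4.0
   vertex 3.1 1.4 3.8
  endloop
 endfacet
 facet normal -0.591 -0.387 0.708
  outer loop
   vertex 1.6 0.4 2.0
   vertex 3.1 1.4 3.8
   vertex 0.5 0.8 1.3
  endloop
 endfacet
 facet normal 0.612 -0.204 -0.764
  outer loop
   vertex 1.6 0.4 2.0
   vertex 3.6 3.4 2.8
   vertex 4.4 1.3 4.0
  endloop
 endfacet
 facet normal 0.505 -0.109 -0.856
  outer loop
   vertex 1.6 0.4 2.0
   vertex 0.5 0.8 1.3
   vertex 3.6 3.4 2.8
  endloop
 endfacet
 facet normal 0.149 0.397 0.906
  outer loop
   vertex 3.6 1.6 4.0
   vertex 4.4 1.3 4.0
   vertex 2.3 4.6 2.9
  endloop
 endfacet
 facet normal -0.170 -0.452 0.876
  outer loop
   vertex 3.6 1.6 4.0
   vertex 3.1 1.4 3.8
   vertex 4.4 1.3 4.0
  endloop
 endfacet
 facet normal -0.258 0.232 0.938
  outer loop
   vertex 3.6 1.6 4.0
   vertex 2.3 4.6 2.9
   vertex 0.4 3.7 2.6
  endloop
 endfacet
 facet normal -0.382 0.033 0.923
  outer loop
   vertex 3.6 1.6 4.0
   vertex 0.4 3.7 2.6
   vertex 3.1 1.4 3.8
  endloop
 endfacet
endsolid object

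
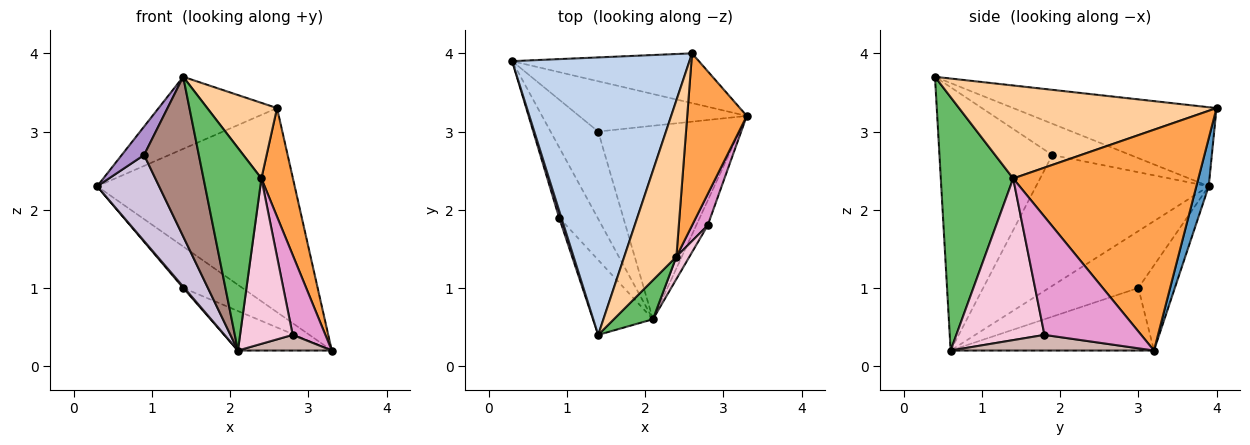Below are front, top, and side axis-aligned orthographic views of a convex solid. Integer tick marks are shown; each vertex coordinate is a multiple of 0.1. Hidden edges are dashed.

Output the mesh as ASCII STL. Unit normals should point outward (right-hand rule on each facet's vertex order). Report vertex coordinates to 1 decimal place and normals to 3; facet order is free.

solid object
 facet normal 0.061 0.970 -0.237
  outer loop
   vertex 2.6 4.0 3.3
   vertex 3.3 3.2 0.2
   vertex 0.3 3.9 2.3
  endloop
 endfacet
 facet normal -0.396 0.231 0.889
  outer loop
   vertex 2.6 4.0 3.3
   vertex 0.3 3.9 2.3
   vertex 1.4 0.4 3.7
  endloop
 endfacet
 facet normal 0.953 -0.162 0.257
  outer loop
   vertex 2.4 1.4 2.4
   vertex 3.3 3.2 0.2
   vertex 2.6 4.0 3.3
  endloop
 endfacet
 facet normal 0.849 -0.230 0.476
  outer loop
   vertex 2.4 1.4 2.4
   vertex 2.6 4.0 3.3
   vertex 1.4 0.4 3.7
  endloop
 endfacet
 facet normal 0.775 -0.620 0.120
  outer loop
   vertex 2.4 1.4 2.4
   vertex 1.4 0.4 3.7
   vertex 2.1 0.6 0.2
  endloop
 endfacet
 facet normal -0.365 0.592 -0.719
  outer loop
   vertex 1.4 3.0 1.0
   vertex 0.3 3.9 2.3
   vertex 3.3 3.2 0.2
  endloop
 endfacet
 facet normal -0.767 -0.010 -0.642
  outer loop
   vertex 1.4 3.0 1.0
   vertex 2.1 0.6 0.2
   vertex 0.3 3.9 2.3
  endloop
 endfacet
 facet normal -0.398 0.184 -0.899
  outer loop
   vertex 1.4 3.0 1.0
   vertex 3.3 3.2 0.2
   vertex 2.1 0.6 0.2
  endloop
 endfacet
 facet normal -0.959 -0.274 0.069
  outer loop
   vertex 0.9 1.9 2.7
   vertex 1.4 0.4 3.7
   vertex 0.3 3.9 2.3
  endloop
 endfacet
 facet normal -0.907 -0.325 -0.266
  outer loop
   vertex 0.9 1.9 2.7
   vertex 0.3 3.9 2.3
   vertex 2.1 0.6 0.2
  endloop
 endfacet
 facet normal -0.881 -0.428 -0.201
  outer loop
   vertex 0.9 1.9 2.7
   vertex 2.1 0.6 0.2
   vertex 1.4 0.4 3.7
  endloop
 endfacet
 facet normal 0.757 -0.349 -0.553
  outer loop
   vertex 2.8 1.8 0.4
   vertex 2.1 0.6 0.2
   vertex 3.3 3.2 0.2
  endloop
 endfacet
 facet normal 0.940 -0.318 0.124
  outer loop
   vertex 2.8 1.8 0.4
   vertex 3.3 3.2 0.2
   vertex 2.4 1.4 2.4
  endloop
 endfacet
 facet normal 0.857 -0.511 0.069
  outer loop
   vertex 2.8 1.8 0.4
   vertex 2.4 1.4 2.4
   vertex 2.1 0.6 0.2
  endloop
 endfacet
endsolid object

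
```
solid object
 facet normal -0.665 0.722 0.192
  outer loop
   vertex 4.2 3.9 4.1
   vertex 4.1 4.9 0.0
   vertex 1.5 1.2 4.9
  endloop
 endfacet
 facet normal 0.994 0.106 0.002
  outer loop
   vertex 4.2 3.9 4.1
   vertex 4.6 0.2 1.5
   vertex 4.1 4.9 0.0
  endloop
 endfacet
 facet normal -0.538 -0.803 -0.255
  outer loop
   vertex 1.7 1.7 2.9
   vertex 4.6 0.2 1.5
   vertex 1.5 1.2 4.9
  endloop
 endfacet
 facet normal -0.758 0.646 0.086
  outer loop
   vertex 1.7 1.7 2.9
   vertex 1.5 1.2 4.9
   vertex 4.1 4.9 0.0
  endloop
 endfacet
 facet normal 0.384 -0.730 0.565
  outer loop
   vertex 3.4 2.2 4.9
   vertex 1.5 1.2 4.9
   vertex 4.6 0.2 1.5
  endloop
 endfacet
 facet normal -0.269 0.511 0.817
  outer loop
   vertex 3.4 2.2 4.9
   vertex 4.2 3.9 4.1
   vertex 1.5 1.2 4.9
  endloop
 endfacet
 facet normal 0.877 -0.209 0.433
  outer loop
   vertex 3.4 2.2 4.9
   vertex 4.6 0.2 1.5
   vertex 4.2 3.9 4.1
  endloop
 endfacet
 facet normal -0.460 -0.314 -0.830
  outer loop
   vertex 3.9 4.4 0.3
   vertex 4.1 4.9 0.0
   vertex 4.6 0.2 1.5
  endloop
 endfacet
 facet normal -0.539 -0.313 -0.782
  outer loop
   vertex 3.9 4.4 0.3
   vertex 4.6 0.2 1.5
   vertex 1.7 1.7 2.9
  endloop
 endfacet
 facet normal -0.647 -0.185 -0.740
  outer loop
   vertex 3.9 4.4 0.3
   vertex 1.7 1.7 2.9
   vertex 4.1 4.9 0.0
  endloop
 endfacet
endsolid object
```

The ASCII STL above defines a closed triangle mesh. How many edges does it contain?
15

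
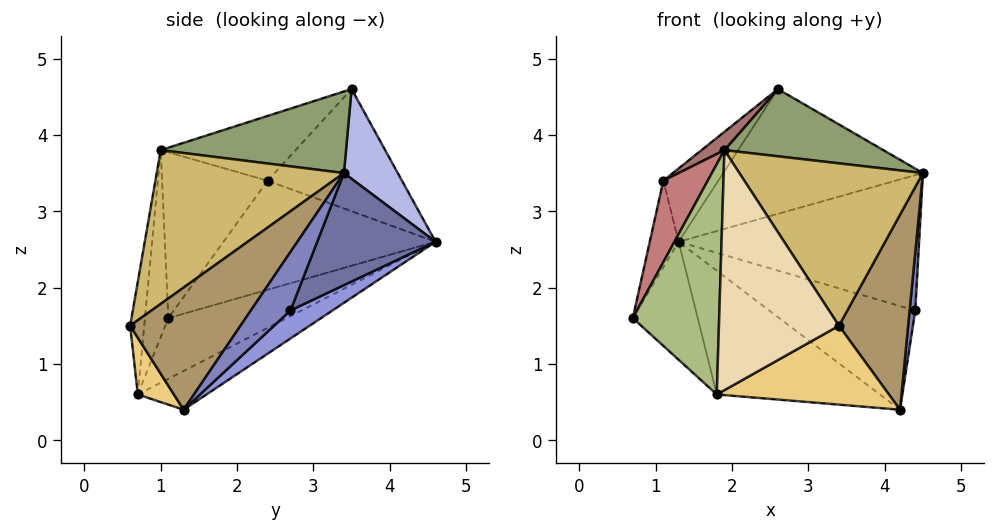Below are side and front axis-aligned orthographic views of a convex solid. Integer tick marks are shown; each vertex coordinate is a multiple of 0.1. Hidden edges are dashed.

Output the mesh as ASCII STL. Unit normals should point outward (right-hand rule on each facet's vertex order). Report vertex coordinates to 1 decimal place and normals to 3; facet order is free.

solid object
 facet normal 0.414 0.841 -0.350
  outer loop
   vertex 4.4 2.7 1.7
   vertex 1.3 4.6 2.6
   vertex 4.5 3.4 3.5
  endloop
 endfacet
 facet normal 0.990 -0.141 0.000
  outer loop
   vertex 4.4 2.7 1.7
   vertex 4.5 3.4 3.5
   vertex 4.2 1.3 0.4
  endloop
 endfacet
 facet normal 0.188 0.654 -0.733
  outer loop
   vertex 4.4 2.7 1.7
   vertex 4.2 1.3 0.4
   vertex 1.3 4.6 2.6
  endloop
 endfacet
 facet normal 0.245 0.908 0.340
  outer loop
   vertex 2.6 3.5 4.6
   vertex 4.5 3.4 3.5
   vertex 1.3 4.6 2.6
  endloop
 endfacet
 facet normal 0.447 -0.384 0.808
  outer loop
   vertex 2.6 3.5 4.6
   vertex 1.9 1.0 3.8
   vertex 4.5 3.4 3.5
  endloop
 endfacet
 facet normal -0.260 -0.961 0.098
  outer loop
   vertex 1.8 0.7 0.6
   vertex 1.9 1.0 3.8
   vertex 0.7 1.1 1.6
  endloop
 endfacet
 facet normal -0.573 0.314 -0.757
  outer loop
   vertex 1.8 0.7 0.6
   vertex 0.7 1.1 1.6
   vertex 1.3 4.6 2.6
  endloop
 endfacet
 facet normal -0.181 0.430 -0.884
  outer loop
   vertex 1.8 0.7 0.6
   vertex 1.3 4.6 2.6
   vertex 4.2 1.3 0.4
  endloop
 endfacet
 facet normal 0.816 -0.512 0.268
  outer loop
   vertex 3.4 0.6 1.5
   vertex 4.2 1.3 0.4
   vertex 4.5 3.4 3.5
  endloop
 endfacet
 facet normal 0.616 -0.604 0.507
  outer loop
   vertex 3.4 0.6 1.5
   vertex 4.5 3.4 3.5
   vertex 1.9 1.0 3.8
  endloop
 endfacet
 facet normal 0.185 -0.885 -0.428
  outer loop
   vertex 3.4 0.6 1.5
   vertex 1.8 0.7 0.6
   vertex 4.2 1.3 0.4
  endloop
 endfacet
 facet normal -0.116 -0.989 0.096
  outer loop
   vertex 3.4 0.6 1.5
   vertex 1.9 1.0 3.8
   vertex 1.8 0.7 0.6
  endloop
 endfacet
 facet normal -0.577 -0.098 0.811
  outer loop
   vertex 1.1 2.4 3.4
   vertex 1.9 1.0 3.8
   vertex 2.6 3.5 4.6
  endloop
 endfacet
 facet normal -0.829 -0.349 0.436
  outer loop
   vertex 1.1 2.4 3.4
   vertex 0.7 1.1 1.6
   vertex 1.9 1.0 3.8
  endloop
 endfacet
 facet normal -0.719 0.294 0.629
  outer loop
   vertex 1.1 2.4 3.4
   vertex 2.6 3.5 4.6
   vertex 1.3 4.6 2.6
  endloop
 endfacet
 facet normal -0.983 0.134 0.122
  outer loop
   vertex 1.1 2.4 3.4
   vertex 1.3 4.6 2.6
   vertex 0.7 1.1 1.6
  endloop
 endfacet
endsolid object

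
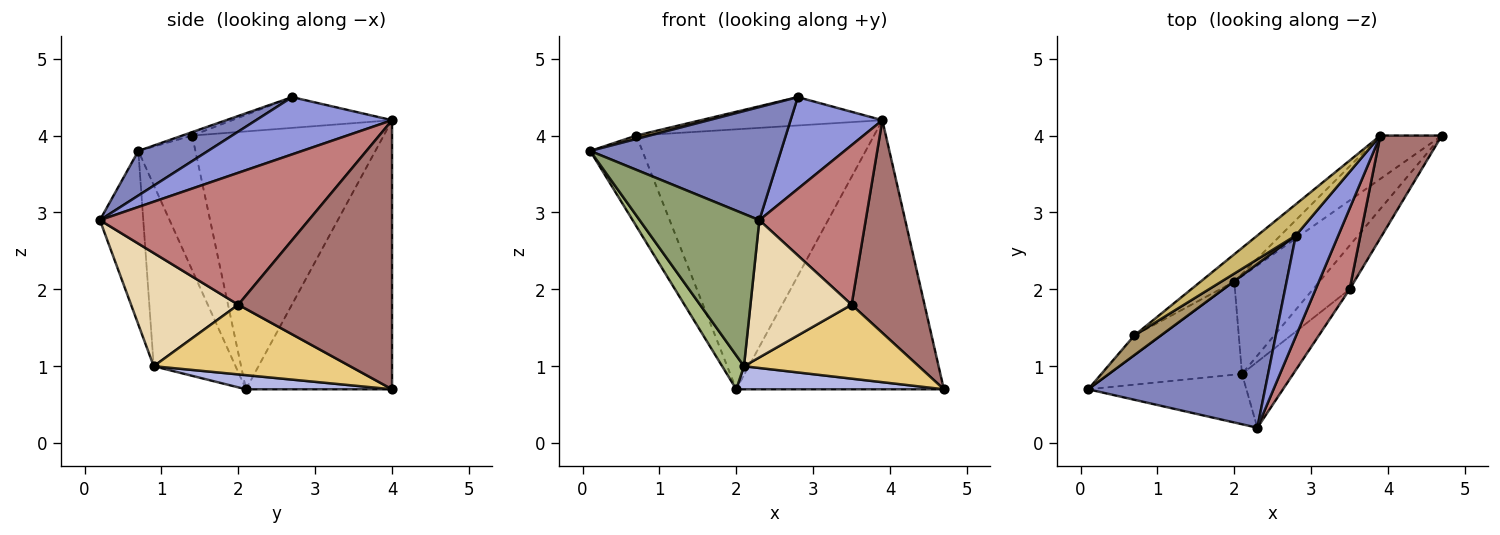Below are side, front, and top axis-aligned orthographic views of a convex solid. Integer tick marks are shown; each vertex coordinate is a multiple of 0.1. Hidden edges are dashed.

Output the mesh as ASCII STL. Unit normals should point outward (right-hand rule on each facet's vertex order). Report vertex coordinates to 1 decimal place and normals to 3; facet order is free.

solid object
 facet normal -0.571 0.811 -0.130
  outer loop
   vertex 2.0 2.1 0.7
   vertex 3.9 4.0 4.2
   vertex 4.7 4.0 0.7
  endloop
 endfacet
 facet normal 0.203 -0.556 0.806
  outer loop
   vertex 2.8 2.7 4.5
   vertex 0.1 0.7 3.8
   vertex 2.3 0.2 2.9
  endloop
 endfacet
 facet normal 0.706 -0.477 0.524
  outer loop
   vertex 2.8 2.7 4.5
   vertex 2.3 0.2 2.9
   vertex 3.9 4.0 4.2
  endloop
 endfacet
 facet normal 0.160 -0.227 -0.961
  outer loop
   vertex 2.1 0.9 1.0
   vertex 2.0 2.1 0.7
   vertex 4.7 4.0 0.7
  endloop
 endfacet
 facet normal -0.325 -0.898 -0.297
  outer loop
   vertex 2.1 0.9 1.0
   vertex 2.3 0.2 2.9
   vertex 0.1 0.7 3.8
  endloop
 endfacet
 facet normal -0.788 -0.210 -0.578
  outer loop
   vertex 2.1 0.9 1.0
   vertex 0.1 0.7 3.8
   vertex 2.0 2.1 0.7
  endloop
 endfacet
 facet normal -0.730 0.668 -0.146
  outer loop
   vertex 0.7 1.4 4.0
   vertex 2.0 2.1 0.7
   vertex 0.1 0.7 3.8
  endloop
 endfacet
 facet normal -0.625 0.776 -0.082
  outer loop
   vertex 0.7 1.4 4.0
   vertex 3.9 4.0 4.2
   vertex 2.0 2.1 0.7
  endloop
 endfacet
 facet normal -0.127 -0.170 0.977
  outer loop
   vertex 0.7 1.4 4.0
   vertex 0.1 0.7 3.8
   vertex 2.8 2.7 4.5
  endloop
 endfacet
 facet normal -0.510 0.578 0.637
  outer loop
   vertex 0.7 1.4 4.0
   vertex 2.8 2.7 4.5
   vertex 3.9 4.0 4.2
  endloop
 endfacet
 facet normal 0.695 -0.619 -0.366
  outer loop
   vertex 3.5 2.0 1.8
   vertex 2.1 0.9 1.0
   vertex 4.7 4.0 0.7
  endloop
 endfacet
 facet normal 0.691 -0.652 -0.313
  outer loop
   vertex 3.5 2.0 1.8
   vertex 2.3 0.2 2.9
   vertex 2.1 0.9 1.0
  endloop
 endfacet
 facet normal 0.885 -0.420 0.202
  outer loop
   vertex 3.5 2.0 1.8
   vertex 4.7 4.0 0.7
   vertex 3.9 4.0 4.2
  endloop
 endfacet
 facet normal 0.869 -0.442 0.224
  outer loop
   vertex 3.5 2.0 1.8
   vertex 3.9 4.0 4.2
   vertex 2.3 0.2 2.9
  endloop
 endfacet
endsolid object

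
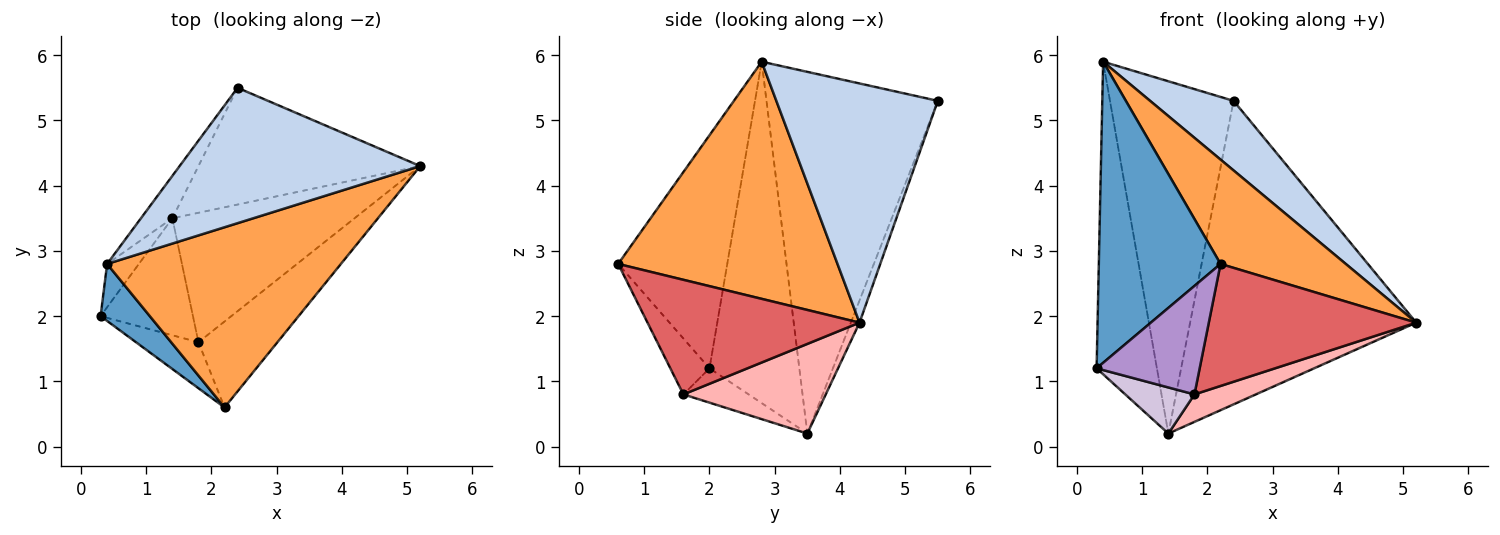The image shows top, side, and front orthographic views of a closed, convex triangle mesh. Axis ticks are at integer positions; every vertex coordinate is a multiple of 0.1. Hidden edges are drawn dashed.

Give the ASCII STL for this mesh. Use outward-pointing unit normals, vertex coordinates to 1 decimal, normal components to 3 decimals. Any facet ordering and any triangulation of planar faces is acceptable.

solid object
 facet normal -0.661 -0.737 0.140
  outer loop
   vertex 0.4 2.8 5.9
   vertex 0.3 2.0 1.2
   vertex 2.2 0.6 2.8
  endloop
 endfacet
 facet normal 0.662 -0.343 0.666
  outer loop
   vertex 0.4 2.8 5.9
   vertex 5.2 4.3 1.9
   vertex 2.4 5.5 5.3
  endloop
 endfacet
 facet normal 0.660 -0.377 0.650
  outer loop
   vertex 0.4 2.8 5.9
   vertex 2.2 0.6 2.8
   vertex 5.2 4.3 1.9
  endloop
 endfacet
 facet normal -0.036 0.933 -0.359
  outer loop
   vertex 1.4 3.5 0.2
   vertex 2.4 5.5 5.3
   vertex 5.2 4.3 1.9
  endloop
 endfacet
 facet normal -0.828 0.556 -0.077
  outer loop
   vertex 1.4 3.5 0.2
   vertex 0.3 2.0 1.2
   vertex 0.4 2.8 5.9
  endloop
 endfacet
 facet normal -0.809 0.584 -0.070
  outer loop
   vertex 1.4 3.5 0.2
   vertex 0.4 2.8 5.9
   vertex 2.4 5.5 5.3
  endloop
 endfacet
 facet normal 0.641 -0.627 -0.442
  outer loop
   vertex 1.8 1.6 0.8
   vertex 5.2 4.3 1.9
   vertex 2.2 0.6 2.8
  endloop
 endfacet
 facet normal 0.434 -0.187 -0.881
  outer loop
   vertex 1.8 1.6 0.8
   vertex 1.4 3.5 0.2
   vertex 5.2 4.3 1.9
  endloop
 endfacet
 facet normal -0.330 -0.869 -0.369
  outer loop
   vertex 1.8 1.6 0.8
   vertex 2.2 0.6 2.8
   vertex 0.3 2.0 1.2
  endloop
 endfacet
 facet normal -0.327 -0.346 -0.879
  outer loop
   vertex 1.8 1.6 0.8
   vertex 0.3 2.0 1.2
   vertex 1.4 3.5 0.2
  endloop
 endfacet
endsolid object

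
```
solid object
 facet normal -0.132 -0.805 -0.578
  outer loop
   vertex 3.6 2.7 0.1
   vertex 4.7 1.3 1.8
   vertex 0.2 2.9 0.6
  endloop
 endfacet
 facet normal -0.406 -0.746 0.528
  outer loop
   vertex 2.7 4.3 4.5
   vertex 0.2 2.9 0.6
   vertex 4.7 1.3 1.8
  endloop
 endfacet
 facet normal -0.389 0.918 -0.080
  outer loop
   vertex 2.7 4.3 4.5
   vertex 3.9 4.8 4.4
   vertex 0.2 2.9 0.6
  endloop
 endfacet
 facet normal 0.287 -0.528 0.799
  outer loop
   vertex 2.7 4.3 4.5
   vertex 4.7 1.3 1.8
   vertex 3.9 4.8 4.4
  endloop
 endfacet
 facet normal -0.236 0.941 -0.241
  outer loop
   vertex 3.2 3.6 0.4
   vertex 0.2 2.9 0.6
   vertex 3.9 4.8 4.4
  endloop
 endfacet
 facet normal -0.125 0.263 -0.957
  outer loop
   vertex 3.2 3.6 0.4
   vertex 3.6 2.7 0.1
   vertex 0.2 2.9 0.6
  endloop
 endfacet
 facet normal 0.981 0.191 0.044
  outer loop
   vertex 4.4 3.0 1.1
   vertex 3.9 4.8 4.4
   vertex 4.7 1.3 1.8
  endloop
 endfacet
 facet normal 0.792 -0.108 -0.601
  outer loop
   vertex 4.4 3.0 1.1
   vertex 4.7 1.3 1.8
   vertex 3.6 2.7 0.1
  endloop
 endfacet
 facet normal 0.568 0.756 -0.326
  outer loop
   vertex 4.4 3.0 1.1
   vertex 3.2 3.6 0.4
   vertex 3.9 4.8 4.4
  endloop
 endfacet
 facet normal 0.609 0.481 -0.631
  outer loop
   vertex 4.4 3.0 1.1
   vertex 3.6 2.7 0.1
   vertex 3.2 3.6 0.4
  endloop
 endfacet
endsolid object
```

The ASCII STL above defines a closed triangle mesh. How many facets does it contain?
10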